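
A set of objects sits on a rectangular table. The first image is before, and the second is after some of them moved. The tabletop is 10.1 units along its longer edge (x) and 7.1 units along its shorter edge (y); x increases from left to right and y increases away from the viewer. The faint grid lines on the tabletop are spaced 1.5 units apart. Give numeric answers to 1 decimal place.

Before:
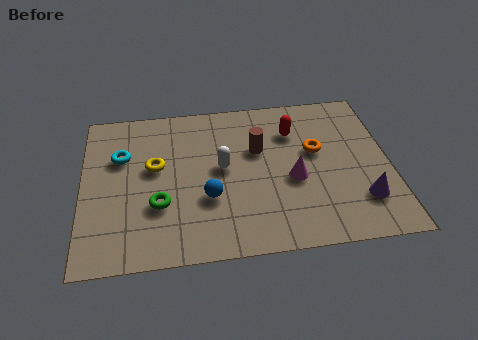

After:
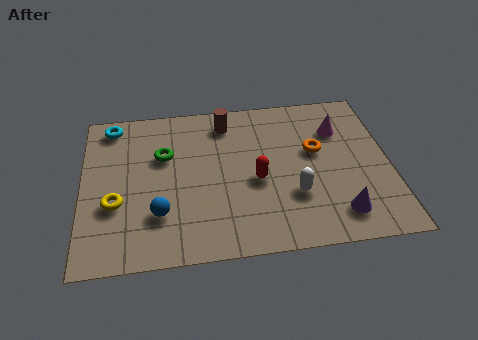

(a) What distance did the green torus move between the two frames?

2.2

The green torus moved from about (2.5, 2.4) to (2.7, 4.6), a distance of √(0.2² + 2.2²) ≈ 2.2.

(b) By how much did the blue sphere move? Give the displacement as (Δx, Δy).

(-1.6, -0.5)

From the two frames, the blue sphere sits at roughly (4.1, 2.5) before and (2.5, 2.0) after.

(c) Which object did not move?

the orange torus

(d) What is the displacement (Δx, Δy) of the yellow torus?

(-1.3, -1.5)

The yellow torus was at about (2.4, 4.1) and moved to about (1.1, 2.6).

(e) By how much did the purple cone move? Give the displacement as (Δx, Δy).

(-0.8, -0.5)

The purple cone was at about (9.1, 1.8) and moved to about (8.3, 1.3).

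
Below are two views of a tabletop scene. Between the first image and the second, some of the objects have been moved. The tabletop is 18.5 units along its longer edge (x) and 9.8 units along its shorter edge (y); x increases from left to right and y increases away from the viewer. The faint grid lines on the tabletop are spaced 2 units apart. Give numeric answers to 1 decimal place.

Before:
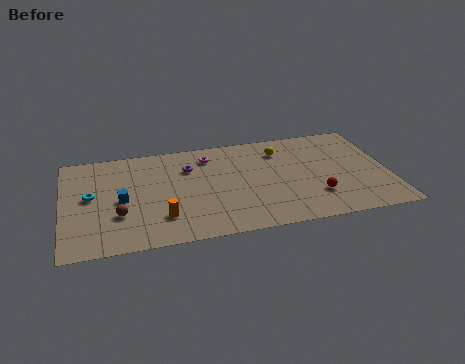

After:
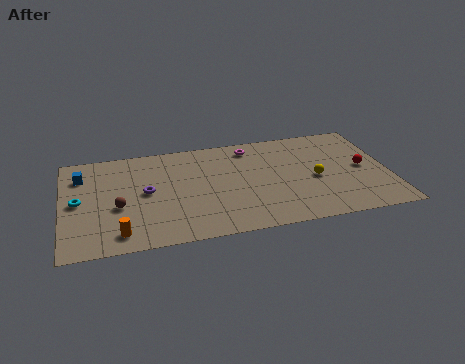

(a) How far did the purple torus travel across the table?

3.1

From (7.2, 7.0) to (4.7, 5.1), the purple torus covered √(2.5² + 1.9²) ≈ 3.1 units.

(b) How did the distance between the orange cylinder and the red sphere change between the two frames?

+5.7

Before: roughly 8.7 units apart; after: 14.4. That's 5.7 units further apart.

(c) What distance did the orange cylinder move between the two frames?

2.6

The orange cylinder moved from about (5.5, 2.5) to (3.1, 1.5), a distance of √(2.4² + 1.0²) ≈ 2.6.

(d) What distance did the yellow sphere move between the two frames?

3.7

The yellow sphere moved from about (12.5, 7.6) to (14.3, 4.4), a distance of √(1.8² + 3.2²) ≈ 3.7.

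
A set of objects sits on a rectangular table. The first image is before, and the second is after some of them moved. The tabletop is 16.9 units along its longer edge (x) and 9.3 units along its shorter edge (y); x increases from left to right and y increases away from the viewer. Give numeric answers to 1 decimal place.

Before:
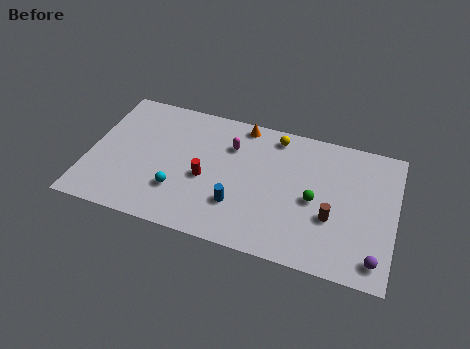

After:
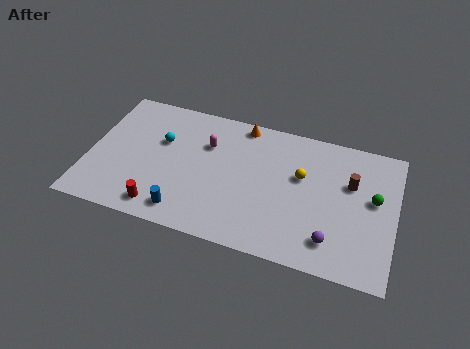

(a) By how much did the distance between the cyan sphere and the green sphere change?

+4.2

They were about 7.6 units apart before and 11.8 after — 4.2 units further apart.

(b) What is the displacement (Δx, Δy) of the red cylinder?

(-2.2, -2.7)

From the two frames, the red cylinder sits at roughly (6.5, 4.0) before and (4.3, 1.3) after.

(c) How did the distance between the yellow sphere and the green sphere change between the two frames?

-0.5

They were about 4.5 units apart before and 4.0 after — 0.5 units closer together.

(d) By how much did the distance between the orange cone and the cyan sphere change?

-1.5

Before: roughly 6.5 units apart; after: 5.0. That's 1.5 units closer together.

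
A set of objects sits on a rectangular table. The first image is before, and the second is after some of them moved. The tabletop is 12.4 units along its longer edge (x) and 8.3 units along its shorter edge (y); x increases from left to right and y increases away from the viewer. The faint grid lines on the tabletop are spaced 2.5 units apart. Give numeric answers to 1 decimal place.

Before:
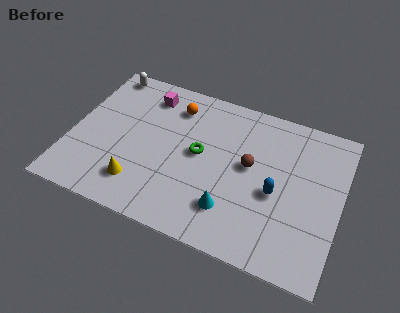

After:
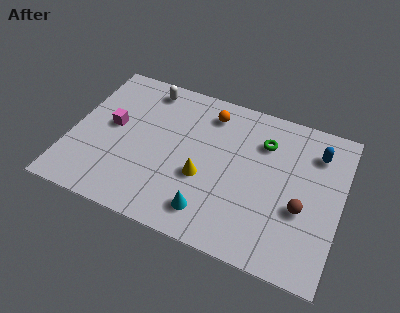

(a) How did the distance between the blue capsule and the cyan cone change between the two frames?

+4.1

The distance was about 2.5 in the first image and 6.6 in the second, so they moved 4.1 units further apart.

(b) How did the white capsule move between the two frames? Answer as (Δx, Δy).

(2.0, -0.3)

The white capsule started near (1.1, 7.5) and ended near (3.1, 7.2).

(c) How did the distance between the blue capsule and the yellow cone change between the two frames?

-0.5

The distance was about 6.4 in the first image and 5.9 in the second, so they moved 0.5 units closer together.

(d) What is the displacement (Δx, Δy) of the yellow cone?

(2.8, 1.4)

The yellow cone was at about (3.4, 1.8) and moved to about (6.2, 3.2).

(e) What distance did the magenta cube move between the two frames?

2.7

The magenta cube was near (3.2, 6.8) before and (1.8, 4.5) after, so it travelled √(1.4² + 2.3²) ≈ 2.7 units.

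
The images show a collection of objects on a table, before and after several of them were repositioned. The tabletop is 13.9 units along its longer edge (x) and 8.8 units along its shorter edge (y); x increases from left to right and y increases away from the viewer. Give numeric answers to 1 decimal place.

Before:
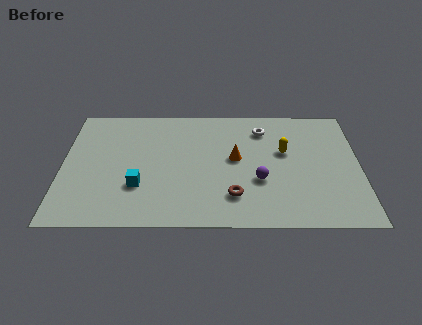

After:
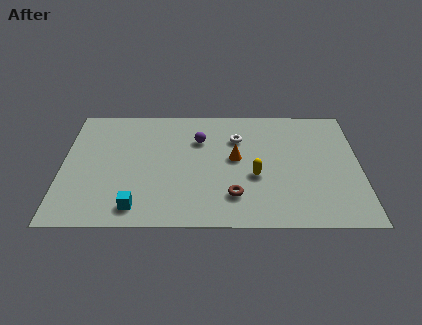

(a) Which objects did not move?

the brown torus and the orange cone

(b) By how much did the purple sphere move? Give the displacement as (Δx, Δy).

(-2.8, 3.0)

The purple sphere started near (9.2, 3.2) and ended near (6.4, 6.2).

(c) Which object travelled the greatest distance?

the purple sphere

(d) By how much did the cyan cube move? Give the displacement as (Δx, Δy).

(-0.1, -1.5)

From the two frames, the cyan cube sits at roughly (3.6, 2.8) before and (3.5, 1.3) after.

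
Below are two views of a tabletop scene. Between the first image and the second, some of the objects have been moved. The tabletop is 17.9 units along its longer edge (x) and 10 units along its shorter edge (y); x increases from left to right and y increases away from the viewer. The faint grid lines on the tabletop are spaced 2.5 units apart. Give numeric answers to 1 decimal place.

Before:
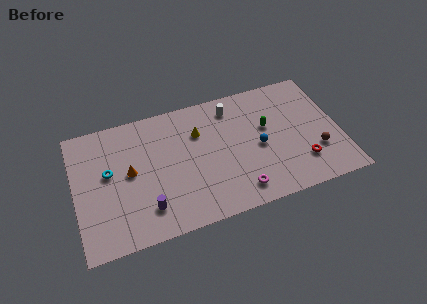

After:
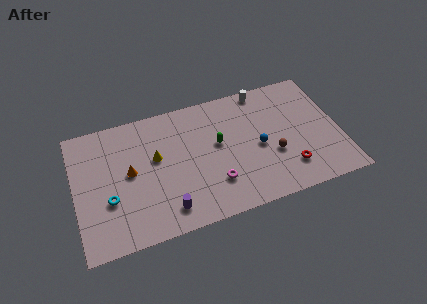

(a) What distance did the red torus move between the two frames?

0.9

The red torus moved from about (15.1, 2.5) to (14.2, 2.3), a distance of √(0.9² + 0.2²) ≈ 0.9.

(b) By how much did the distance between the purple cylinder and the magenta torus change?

-2.7

Before: roughly 6.1 units apart; after: 3.4. That's 2.7 units closer together.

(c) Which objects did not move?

the orange cone and the blue sphere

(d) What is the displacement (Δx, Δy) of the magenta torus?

(-1.5, 1.1)

The magenta torus started near (10.7, 1.6) and ended near (9.2, 2.7).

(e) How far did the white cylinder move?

2.3

The white cylinder moved from about (10.9, 8.3) to (13.1, 9.1), a distance of √(2.2² + 0.8²) ≈ 2.3.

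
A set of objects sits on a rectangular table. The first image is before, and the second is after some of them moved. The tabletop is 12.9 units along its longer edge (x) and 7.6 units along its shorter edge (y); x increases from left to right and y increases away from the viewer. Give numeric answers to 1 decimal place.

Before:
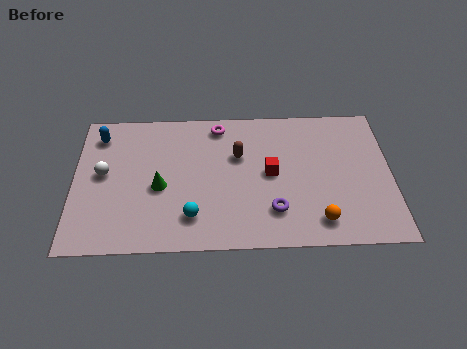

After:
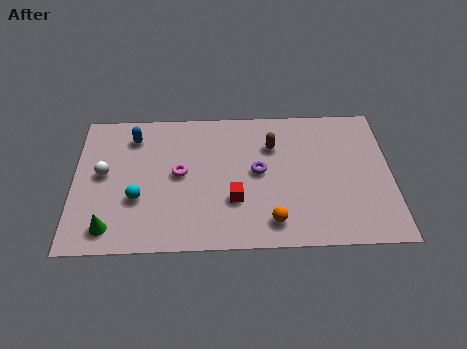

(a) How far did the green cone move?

2.9

The green cone moved from about (3.5, 3.3) to (1.5, 1.2), a distance of √(2.0² + 2.1²) ≈ 2.9.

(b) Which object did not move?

the white sphere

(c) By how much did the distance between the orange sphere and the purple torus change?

+0.8

The distance was about 1.9 in the first image and 2.7 in the second, so they moved 0.8 units further apart.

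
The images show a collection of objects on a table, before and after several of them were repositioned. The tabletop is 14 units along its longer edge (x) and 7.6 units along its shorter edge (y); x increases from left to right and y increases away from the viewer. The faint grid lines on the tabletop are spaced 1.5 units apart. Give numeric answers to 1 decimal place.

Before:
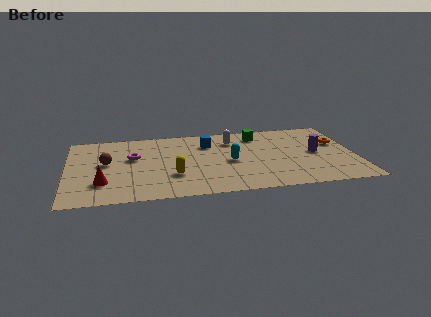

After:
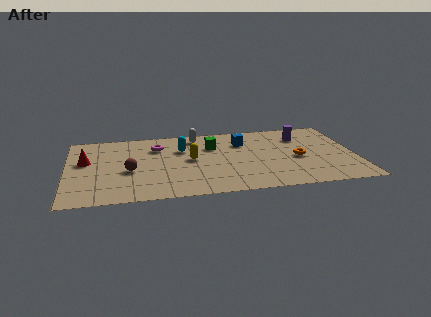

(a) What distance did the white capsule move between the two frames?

1.8

The white capsule moved from about (8.1, 5.8) to (6.4, 6.5), a distance of √(1.7² + 0.7²) ≈ 1.8.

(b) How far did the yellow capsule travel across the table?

1.8

From (5.1, 2.4) to (6.0, 4.0), the yellow capsule covered √(0.9² + 1.6²) ≈ 1.8 units.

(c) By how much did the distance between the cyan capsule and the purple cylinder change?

+1.7

The distance was about 4.2 in the first image and 5.9 in the second, so they moved 1.7 units further apart.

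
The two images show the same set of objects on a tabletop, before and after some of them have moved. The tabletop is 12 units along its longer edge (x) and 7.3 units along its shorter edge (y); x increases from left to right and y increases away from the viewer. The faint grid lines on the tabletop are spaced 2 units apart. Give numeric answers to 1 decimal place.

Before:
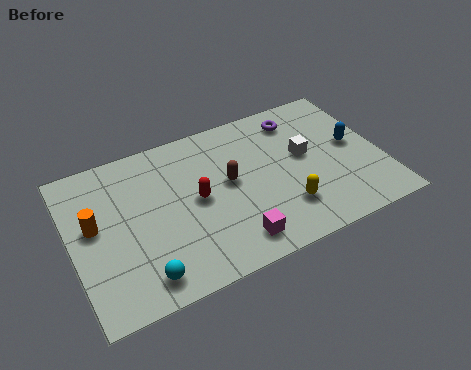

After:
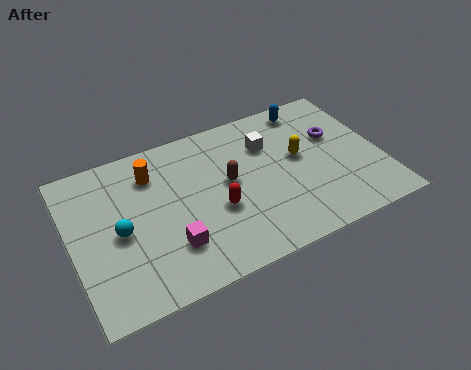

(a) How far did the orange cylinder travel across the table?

2.8

From (0.9, 4.1) to (3.3, 5.6), the orange cylinder covered √(2.4² + 1.5²) ≈ 2.8 units.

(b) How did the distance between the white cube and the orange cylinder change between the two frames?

-3.7

They were about 8.2 units apart before and 4.5 after — 3.7 units closer together.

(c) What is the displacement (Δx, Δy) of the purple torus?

(1.3, -1.4)

From the two frames, the purple torus sits at roughly (9.1, 6.0) before and (10.4, 4.6) after.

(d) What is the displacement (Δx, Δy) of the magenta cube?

(-2.3, 0.8)

From the two frames, the magenta cube sits at roughly (5.9, 1.2) before and (3.6, 2.0) after.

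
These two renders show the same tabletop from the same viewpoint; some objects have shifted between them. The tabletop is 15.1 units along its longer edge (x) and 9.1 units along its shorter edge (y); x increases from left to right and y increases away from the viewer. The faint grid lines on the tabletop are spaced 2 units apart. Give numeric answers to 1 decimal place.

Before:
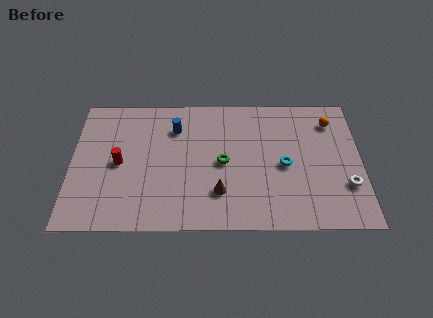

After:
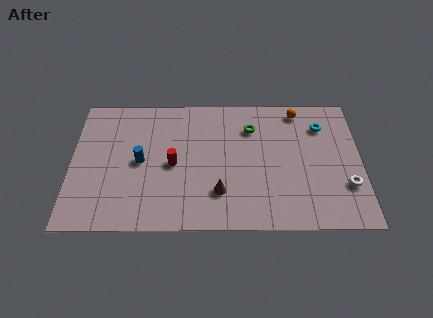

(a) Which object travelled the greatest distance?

the cyan torus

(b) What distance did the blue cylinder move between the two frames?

2.9

From (5.4, 6.8) to (3.6, 4.5), the blue cylinder covered √(1.8² + 2.3²) ≈ 2.9 units.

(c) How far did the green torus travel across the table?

2.8

The green torus moved from about (7.9, 4.4) to (9.4, 6.8), a distance of √(1.5² + 2.4²) ≈ 2.8.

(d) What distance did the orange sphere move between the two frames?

1.9

From (13.6, 7.2) to (11.9, 8.0), the orange sphere covered √(1.7² + 0.8²) ≈ 1.9 units.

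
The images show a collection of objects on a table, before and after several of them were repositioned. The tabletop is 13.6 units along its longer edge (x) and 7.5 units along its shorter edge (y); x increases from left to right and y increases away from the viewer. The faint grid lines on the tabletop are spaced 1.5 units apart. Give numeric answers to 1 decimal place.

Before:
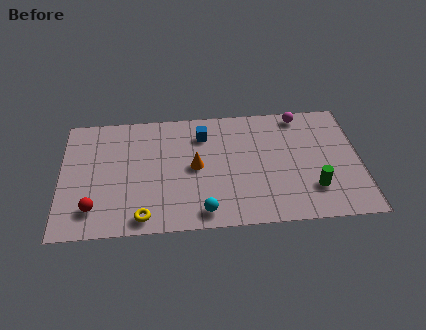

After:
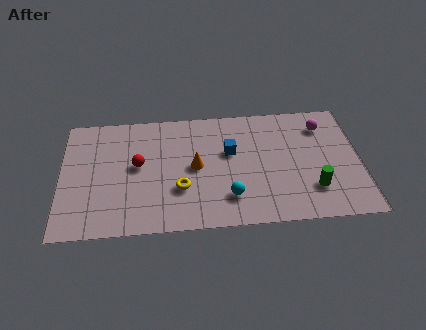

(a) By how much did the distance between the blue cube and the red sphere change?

-2.3

The distance was about 6.5 in the first image and 4.2 in the second, so they moved 2.3 units closer together.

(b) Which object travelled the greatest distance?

the red sphere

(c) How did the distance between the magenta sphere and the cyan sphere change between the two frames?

-1.3

They were about 7.3 units apart before and 6.0 after — 1.3 units closer together.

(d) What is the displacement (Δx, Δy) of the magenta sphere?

(1.0, -0.8)

From the two frames, the magenta sphere sits at roughly (11.0, 6.7) before and (12.0, 5.9) after.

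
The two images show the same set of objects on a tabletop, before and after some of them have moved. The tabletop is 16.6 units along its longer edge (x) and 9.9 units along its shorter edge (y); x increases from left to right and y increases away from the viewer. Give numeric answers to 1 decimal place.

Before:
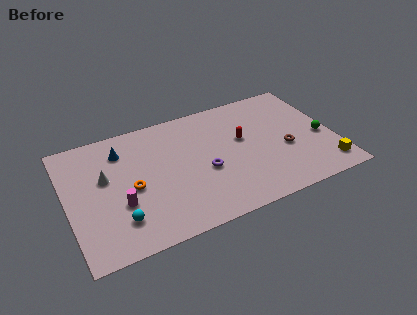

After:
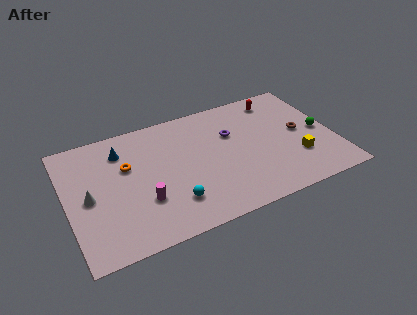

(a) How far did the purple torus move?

3.1

The purple torus was near (8.4, 4.1) before and (10.4, 6.5) after, so it travelled √(2.0² + 2.4²) ≈ 3.1 units.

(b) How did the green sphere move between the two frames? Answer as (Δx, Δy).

(0.0, 0.5)

The green sphere started near (15.8, 4.2) and ended near (15.8, 4.7).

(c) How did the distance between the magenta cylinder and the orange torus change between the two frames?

+1.9

They were about 1.3 units apart before and 3.2 after — 1.9 units further apart.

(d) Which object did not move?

the blue cone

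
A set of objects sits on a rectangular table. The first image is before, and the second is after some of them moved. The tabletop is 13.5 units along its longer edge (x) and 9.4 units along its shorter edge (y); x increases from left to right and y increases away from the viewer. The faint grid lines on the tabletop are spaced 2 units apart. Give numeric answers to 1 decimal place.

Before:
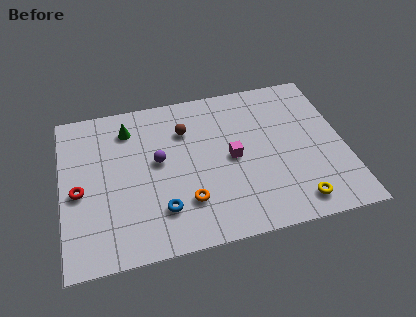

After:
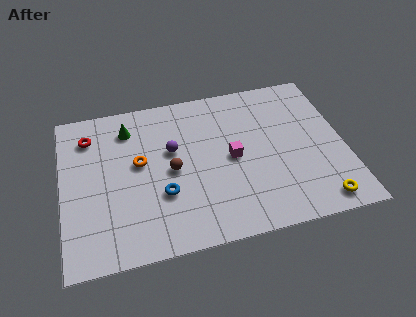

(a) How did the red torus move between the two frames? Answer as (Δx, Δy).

(0.6, 3.2)

The red torus was at about (0.8, 4.2) and moved to about (1.4, 7.4).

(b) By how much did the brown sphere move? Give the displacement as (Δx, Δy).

(-0.8, -2.3)

From the two frames, the brown sphere sits at roughly (6.0, 6.8) before and (5.2, 4.5) after.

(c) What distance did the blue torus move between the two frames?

0.9

From (4.6, 2.3) to (4.7, 3.2), the blue torus covered √(0.1² + 0.9²) ≈ 0.9 units.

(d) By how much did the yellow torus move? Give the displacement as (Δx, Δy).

(1.1, -0.2)

From the two frames, the yellow torus sits at roughly (10.9, 1.3) before and (12.0, 1.1) after.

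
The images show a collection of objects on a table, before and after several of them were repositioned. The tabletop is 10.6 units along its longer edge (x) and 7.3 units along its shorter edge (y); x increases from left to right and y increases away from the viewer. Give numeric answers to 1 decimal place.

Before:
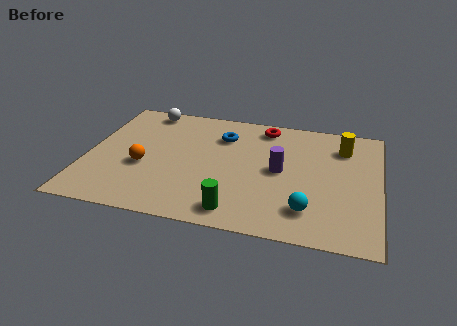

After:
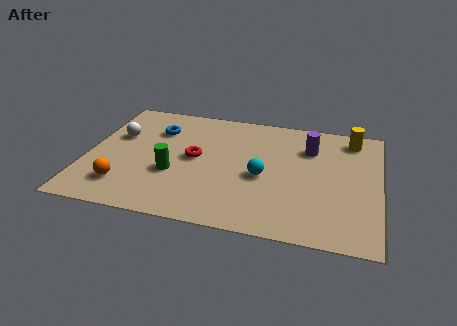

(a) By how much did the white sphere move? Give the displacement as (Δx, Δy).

(-0.9, -1.9)

From the two frames, the white sphere sits at roughly (1.9, 6.5) before and (1.0, 4.6) after.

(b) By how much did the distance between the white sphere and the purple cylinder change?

+1.2

The distance was about 5.8 in the first image and 7.0 in the second, so they moved 1.2 units further apart.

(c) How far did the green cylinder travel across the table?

2.9

The green cylinder was near (5.6, 1.0) before and (3.2, 2.7) after, so it travelled √(2.4² + 1.7²) ≈ 2.9 units.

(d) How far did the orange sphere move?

1.4

From (2.1, 2.9) to (1.5, 1.6), the orange sphere covered √(0.6² + 1.3²) ≈ 1.4 units.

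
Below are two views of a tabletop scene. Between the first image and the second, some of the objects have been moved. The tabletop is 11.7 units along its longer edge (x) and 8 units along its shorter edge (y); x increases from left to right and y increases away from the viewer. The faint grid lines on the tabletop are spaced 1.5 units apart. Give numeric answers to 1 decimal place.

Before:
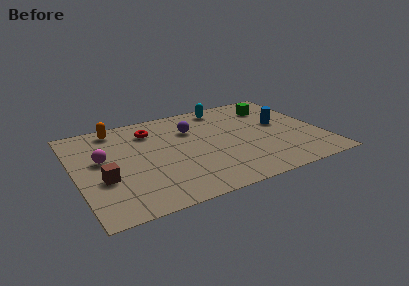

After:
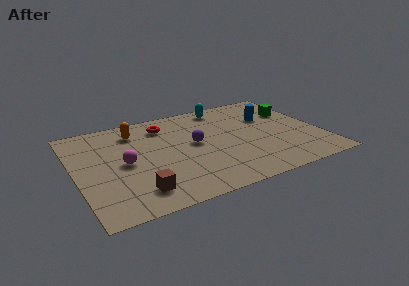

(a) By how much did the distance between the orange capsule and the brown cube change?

+0.8

The distance was about 4.1 in the first image and 4.9 in the second, so they moved 0.8 units further apart.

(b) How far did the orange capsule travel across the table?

1.1

The orange capsule moved from about (2.2, 7.0) to (3.1, 6.4), a distance of √(0.9² + 0.6²) ≈ 1.1.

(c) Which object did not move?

the cyan capsule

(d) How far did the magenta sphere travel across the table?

1.2

From (1.3, 4.6) to (2.3, 3.9), the magenta sphere covered √(1.0² + 0.7²) ≈ 1.2 units.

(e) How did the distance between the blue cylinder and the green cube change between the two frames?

-0.5

Before: roughly 1.7 units apart; after: 1.2. That's 0.5 units closer together.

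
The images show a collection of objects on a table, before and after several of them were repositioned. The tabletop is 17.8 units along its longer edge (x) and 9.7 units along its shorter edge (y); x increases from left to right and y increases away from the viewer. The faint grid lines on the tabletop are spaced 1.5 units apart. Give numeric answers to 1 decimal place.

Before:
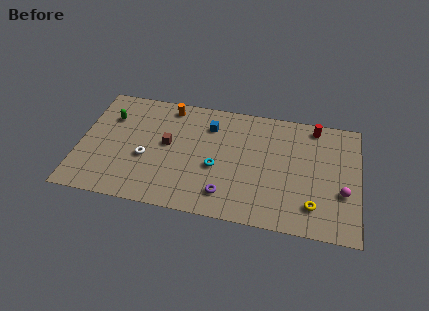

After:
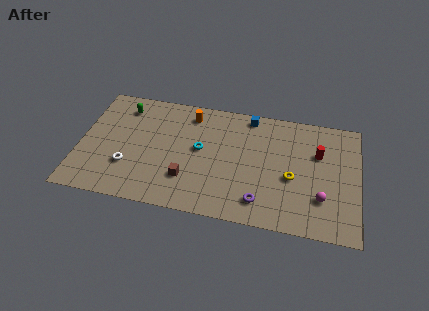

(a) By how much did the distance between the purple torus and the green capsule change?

+1.8

They were about 9.2 units apart before and 11.0 after — 1.8 units further apart.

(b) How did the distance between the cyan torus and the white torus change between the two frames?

+0.6

They were about 4.5 units apart before and 5.1 after — 0.6 units further apart.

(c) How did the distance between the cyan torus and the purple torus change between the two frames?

+3.1

The distance was about 2.2 in the first image and 5.3 in the second, so they moved 3.1 units further apart.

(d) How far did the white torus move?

1.4

The white torus was near (4.3, 3.9) before and (3.2, 3.0) after, so it travelled √(1.1² + 0.9²) ≈ 1.4 units.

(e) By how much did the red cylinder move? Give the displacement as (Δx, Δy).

(0.3, -2.2)

From the two frames, the red cylinder sits at roughly (14.9, 8.6) before and (15.2, 6.4) after.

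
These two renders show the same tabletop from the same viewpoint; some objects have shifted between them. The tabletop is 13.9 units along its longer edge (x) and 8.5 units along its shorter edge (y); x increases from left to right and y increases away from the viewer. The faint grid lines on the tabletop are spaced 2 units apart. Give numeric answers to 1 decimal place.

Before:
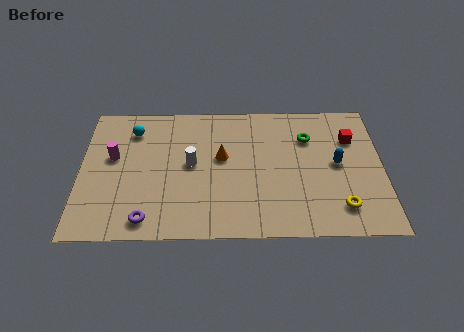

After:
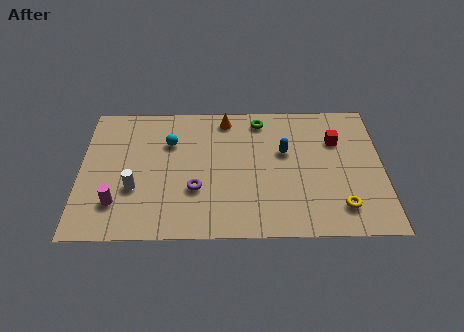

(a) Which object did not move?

the yellow torus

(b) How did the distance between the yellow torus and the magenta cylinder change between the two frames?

-0.7

The distance was about 10.9 in the first image and 10.2 in the second, so they moved 0.7 units closer together.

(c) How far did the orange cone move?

2.5

From (6.5, 4.9) to (6.7, 7.4), the orange cone covered √(0.2² + 2.5²) ≈ 2.5 units.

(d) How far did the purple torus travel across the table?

2.8

From (3.1, 1.1) to (5.3, 2.9), the purple torus covered √(2.2² + 1.8²) ≈ 2.8 units.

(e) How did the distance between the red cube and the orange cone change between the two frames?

-0.8

The distance was about 6.1 in the first image and 5.3 in the second, so they moved 0.8 units closer together.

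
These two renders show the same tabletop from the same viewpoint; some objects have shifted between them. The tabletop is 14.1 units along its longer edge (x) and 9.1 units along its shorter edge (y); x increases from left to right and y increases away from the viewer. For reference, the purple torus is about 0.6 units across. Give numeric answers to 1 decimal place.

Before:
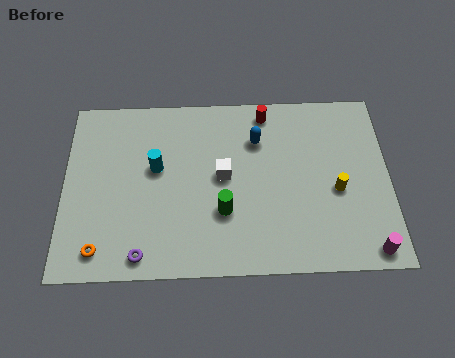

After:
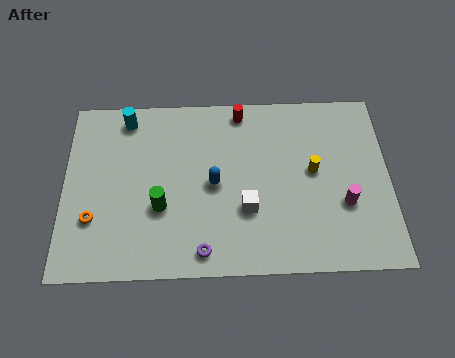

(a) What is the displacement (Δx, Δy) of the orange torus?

(-0.3, 1.5)

From the two frames, the orange torus sits at roughly (1.6, 1.3) before and (1.3, 2.8) after.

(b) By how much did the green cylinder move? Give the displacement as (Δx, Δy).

(-2.7, 0.3)

The green cylinder started near (6.9, 3.0) and ended near (4.2, 3.3).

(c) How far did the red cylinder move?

1.1

The red cylinder was near (8.8, 8.0) before and (7.7, 8.1) after, so it travelled √(1.1² + 0.1²) ≈ 1.1 units.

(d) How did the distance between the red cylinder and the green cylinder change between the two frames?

+0.6

Before: roughly 5.3 units apart; after: 5.9. That's 0.6 units further apart.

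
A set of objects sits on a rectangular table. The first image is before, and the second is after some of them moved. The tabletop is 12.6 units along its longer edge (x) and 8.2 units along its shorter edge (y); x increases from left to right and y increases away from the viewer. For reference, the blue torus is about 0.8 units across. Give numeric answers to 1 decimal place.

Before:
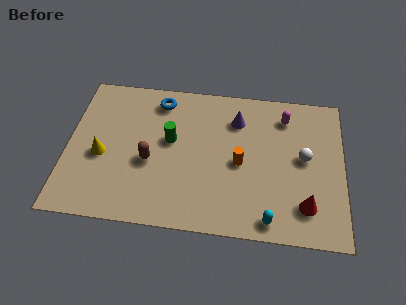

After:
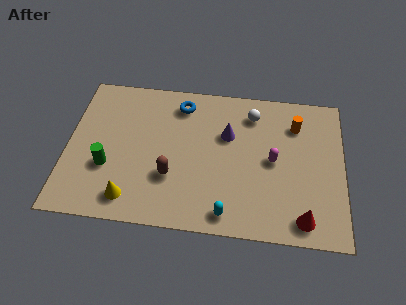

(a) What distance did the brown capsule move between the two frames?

1.2

The brown capsule was near (3.8, 3.4) before and (4.8, 2.7) after, so it travelled √(1.0² + 0.7²) ≈ 1.2 units.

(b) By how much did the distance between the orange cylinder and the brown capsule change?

+2.5

Before: roughly 4.1 units apart; after: 6.6. That's 2.5 units further apart.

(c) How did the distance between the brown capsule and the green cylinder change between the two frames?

+1.3

Before: roughly 1.6 units apart; after: 2.9. That's 1.3 units further apart.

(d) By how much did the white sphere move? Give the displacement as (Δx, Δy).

(-2.4, 2.2)

The white sphere started near (10.8, 4.4) and ended near (8.4, 6.6).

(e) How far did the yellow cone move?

2.6

The yellow cone moved from about (1.6, 3.5) to (3.0, 1.3), a distance of √(1.4² + 2.2²) ≈ 2.6.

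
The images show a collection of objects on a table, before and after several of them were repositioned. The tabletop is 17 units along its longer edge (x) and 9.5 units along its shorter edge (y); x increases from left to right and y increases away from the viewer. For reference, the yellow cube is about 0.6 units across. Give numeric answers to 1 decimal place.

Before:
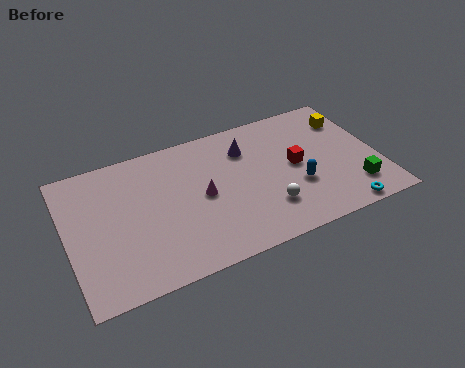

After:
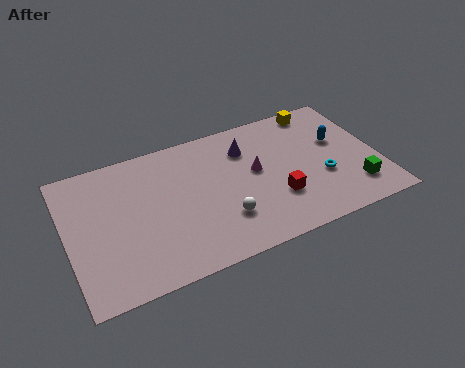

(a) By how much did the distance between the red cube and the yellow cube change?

+2.3

Before: roughly 4.0 units apart; after: 6.3. That's 2.3 units further apart.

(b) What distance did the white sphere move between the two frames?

2.4

From (10.6, 2.5) to (8.2, 2.7), the white sphere covered √(2.4² + 0.2²) ≈ 2.4 units.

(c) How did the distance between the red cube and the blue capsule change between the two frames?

+3.2

They were about 1.5 units apart before and 4.7 after — 3.2 units further apart.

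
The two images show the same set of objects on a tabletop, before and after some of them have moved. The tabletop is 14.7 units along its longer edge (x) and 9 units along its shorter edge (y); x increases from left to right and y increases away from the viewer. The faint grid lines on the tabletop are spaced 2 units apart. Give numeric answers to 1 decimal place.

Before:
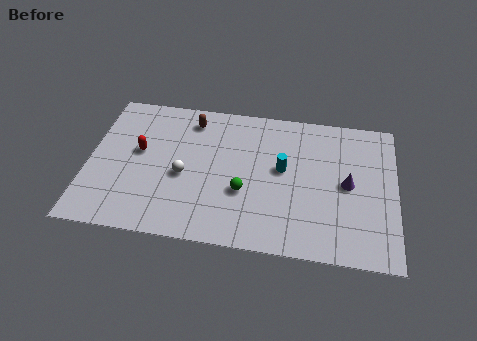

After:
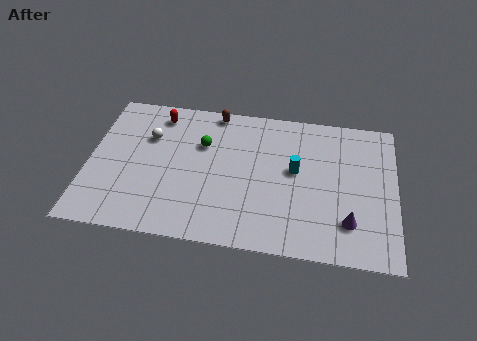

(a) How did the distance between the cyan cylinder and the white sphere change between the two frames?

+2.4

They were about 4.8 units apart before and 7.2 after — 2.4 units further apart.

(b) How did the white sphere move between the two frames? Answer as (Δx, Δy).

(-1.8, 2.2)

From the two frames, the white sphere sits at roughly (4.6, 3.9) before and (2.8, 6.1) after.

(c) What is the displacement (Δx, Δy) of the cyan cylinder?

(0.6, 0.0)

The cyan cylinder was at about (9.3, 5.0) and moved to about (9.9, 5.0).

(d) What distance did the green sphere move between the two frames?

3.4

The green sphere was near (7.5, 3.3) before and (5.4, 6.0) after, so it travelled √(2.1² + 2.7²) ≈ 3.4 units.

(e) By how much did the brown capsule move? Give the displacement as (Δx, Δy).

(1.1, 0.7)

The brown capsule was at about (4.8, 7.5) and moved to about (5.9, 8.2).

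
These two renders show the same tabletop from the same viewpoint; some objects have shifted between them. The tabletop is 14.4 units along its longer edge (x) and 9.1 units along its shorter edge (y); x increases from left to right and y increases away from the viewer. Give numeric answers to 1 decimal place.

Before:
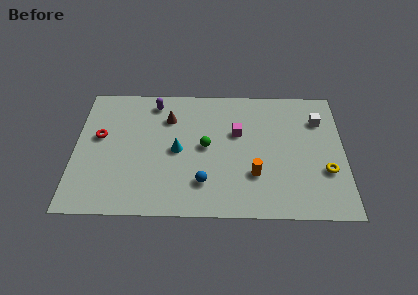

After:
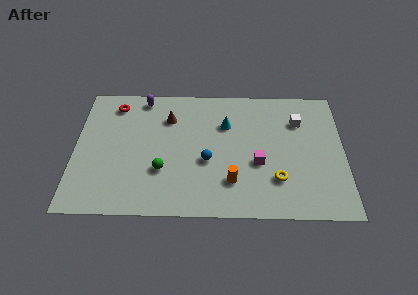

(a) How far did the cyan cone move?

3.2

The cyan cone was near (5.5, 4.4) before and (8.1, 6.3) after, so it travelled √(2.6² + 1.9²) ≈ 3.2 units.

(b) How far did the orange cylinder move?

1.3

The orange cylinder was near (9.6, 2.8) before and (8.4, 2.3) after, so it travelled √(1.2² + 0.5²) ≈ 1.3 units.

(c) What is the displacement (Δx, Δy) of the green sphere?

(-2.3, -1.7)

From the two frames, the green sphere sits at roughly (7.0, 4.7) before and (4.7, 3.0) after.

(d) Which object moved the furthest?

the cyan cone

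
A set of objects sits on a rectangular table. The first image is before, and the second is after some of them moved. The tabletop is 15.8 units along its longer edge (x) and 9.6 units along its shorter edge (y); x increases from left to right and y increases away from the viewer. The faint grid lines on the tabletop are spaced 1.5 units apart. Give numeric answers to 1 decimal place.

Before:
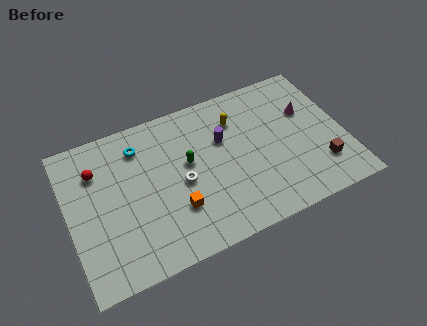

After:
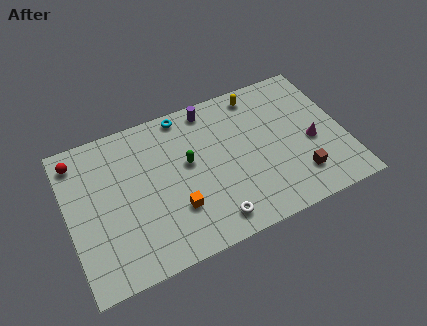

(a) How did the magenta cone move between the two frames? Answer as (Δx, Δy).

(0.0, -2.1)

From the two frames, the magenta cone sits at roughly (13.9, 6.2) before and (13.9, 4.1) after.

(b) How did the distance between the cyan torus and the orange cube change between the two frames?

+0.9

They were about 5.0 units apart before and 5.9 after — 0.9 units further apart.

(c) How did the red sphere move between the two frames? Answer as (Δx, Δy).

(-1.0, 1.1)

From the two frames, the red sphere sits at roughly (1.8, 7.0) before and (0.8, 8.1) after.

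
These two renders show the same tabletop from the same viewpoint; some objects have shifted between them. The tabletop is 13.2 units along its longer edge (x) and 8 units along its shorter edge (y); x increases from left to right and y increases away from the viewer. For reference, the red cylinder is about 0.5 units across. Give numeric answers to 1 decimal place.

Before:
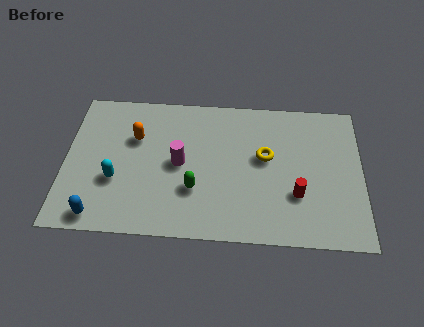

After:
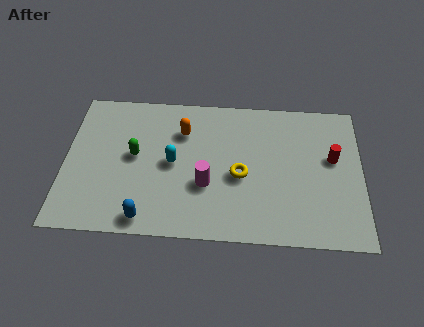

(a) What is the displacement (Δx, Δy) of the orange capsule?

(2.1, 0.5)

The orange capsule started near (3.1, 5.3) and ended near (5.2, 5.8).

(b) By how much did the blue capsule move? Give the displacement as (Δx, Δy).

(2.1, 0.0)

The blue capsule was at about (1.6, 0.9) and moved to about (3.7, 0.9).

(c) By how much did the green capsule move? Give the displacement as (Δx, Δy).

(-2.7, 1.7)

From the two frames, the green capsule sits at roughly (5.8, 2.6) before and (3.1, 4.3) after.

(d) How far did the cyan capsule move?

2.7

The cyan capsule was near (2.3, 2.9) before and (4.8, 4.0) after, so it travelled √(2.5² + 1.1²) ≈ 2.7 units.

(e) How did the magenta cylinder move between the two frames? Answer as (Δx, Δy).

(1.2, -1.1)

The magenta cylinder started near (5.1, 4.0) and ended near (6.3, 2.9).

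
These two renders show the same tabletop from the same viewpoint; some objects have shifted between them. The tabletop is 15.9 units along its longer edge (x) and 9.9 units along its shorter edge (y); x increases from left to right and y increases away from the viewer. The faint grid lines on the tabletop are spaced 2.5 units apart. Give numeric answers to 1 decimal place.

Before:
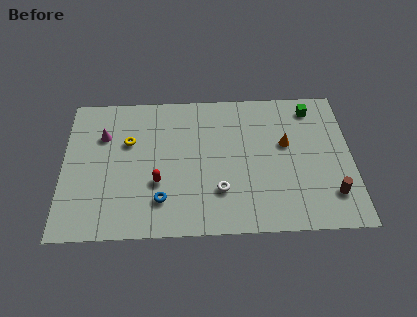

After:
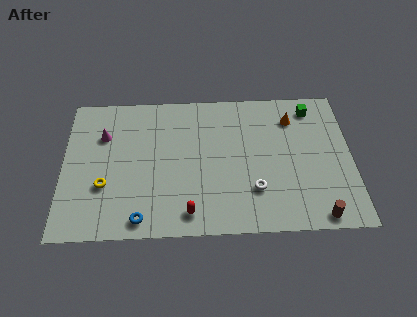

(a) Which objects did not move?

the green cube and the magenta cone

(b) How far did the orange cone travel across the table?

1.8

The orange cone was near (12.3, 5.9) before and (12.7, 7.7) after, so it travelled √(0.4² + 1.8²) ≈ 1.8 units.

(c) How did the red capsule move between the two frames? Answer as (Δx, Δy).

(1.7, -2.1)

From the two frames, the red capsule sits at roughly (5.2, 3.5) before and (6.9, 1.4) after.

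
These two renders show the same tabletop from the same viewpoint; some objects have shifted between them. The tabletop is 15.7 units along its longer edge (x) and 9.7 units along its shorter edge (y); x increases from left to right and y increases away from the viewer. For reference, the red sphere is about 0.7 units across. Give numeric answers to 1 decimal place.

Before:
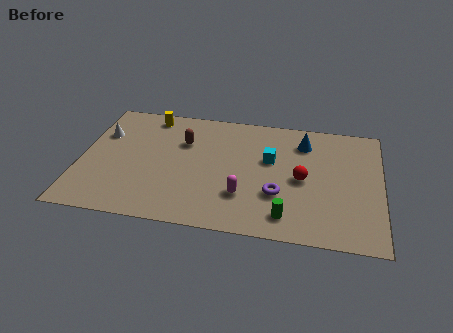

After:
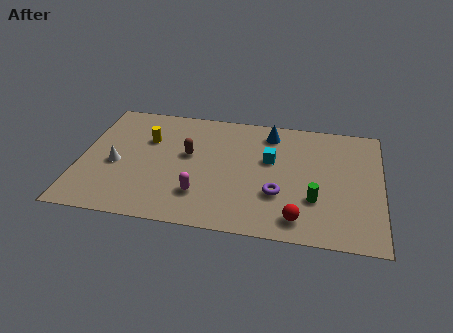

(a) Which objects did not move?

the cyan cube and the purple torus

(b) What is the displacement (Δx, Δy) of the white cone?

(0.9, -2.4)

The white cone was at about (1.0, 6.6) and moved to about (1.9, 4.2).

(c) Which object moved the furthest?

the red sphere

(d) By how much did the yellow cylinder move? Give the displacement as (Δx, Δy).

(0.0, -2.0)

The yellow cylinder started near (3.4, 8.5) and ended near (3.4, 6.5).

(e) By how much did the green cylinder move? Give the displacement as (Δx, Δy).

(1.4, 1.5)

The green cylinder started near (10.9, 1.6) and ended near (12.3, 3.1).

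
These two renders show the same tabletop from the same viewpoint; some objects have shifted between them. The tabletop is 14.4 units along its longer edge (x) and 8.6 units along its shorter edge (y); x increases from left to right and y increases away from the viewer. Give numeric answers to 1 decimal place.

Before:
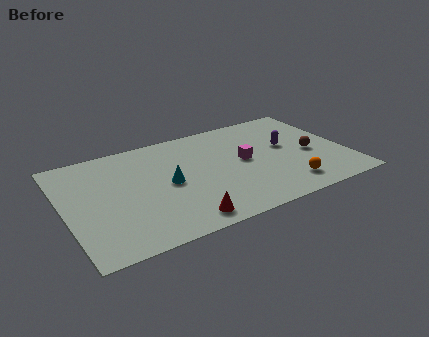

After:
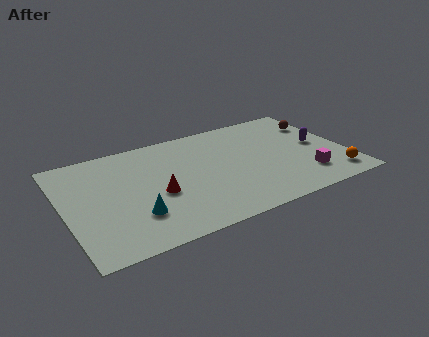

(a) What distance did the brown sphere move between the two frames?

2.7

The brown sphere was near (12.6, 3.8) before and (13.5, 6.3) after, so it travelled √(0.9² + 2.5²) ≈ 2.7 units.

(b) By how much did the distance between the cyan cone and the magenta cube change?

+4.7

They were about 4.0 units apart before and 8.7 after — 4.7 units further apart.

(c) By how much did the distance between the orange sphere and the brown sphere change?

+2.2

Before: roughly 2.7 units apart; after: 4.9. That's 2.2 units further apart.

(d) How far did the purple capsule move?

1.7

The purple capsule moved from about (11.5, 4.9) to (13.1, 4.4), a distance of √(1.6² + 0.5²) ≈ 1.7.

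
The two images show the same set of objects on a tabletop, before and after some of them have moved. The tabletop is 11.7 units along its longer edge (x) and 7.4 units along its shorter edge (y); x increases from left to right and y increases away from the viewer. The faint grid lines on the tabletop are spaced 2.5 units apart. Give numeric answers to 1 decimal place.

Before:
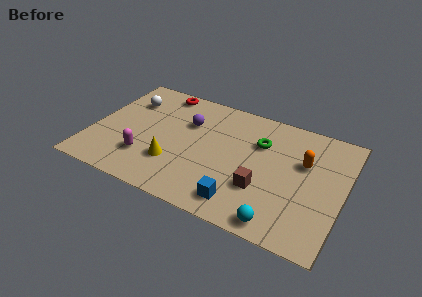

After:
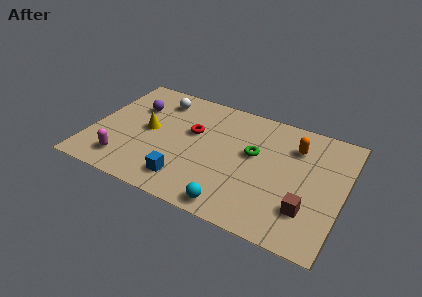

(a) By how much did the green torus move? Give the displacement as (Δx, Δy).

(-0.2, -0.8)

From the two frames, the green torus sits at roughly (7.7, 5.1) before and (7.5, 4.3) after.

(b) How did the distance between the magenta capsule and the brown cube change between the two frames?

+3.0

Before: roughly 5.4 units apart; after: 8.4. That's 3.0 units further apart.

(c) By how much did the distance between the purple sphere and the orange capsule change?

+2.0

Before: roughly 5.5 units apart; after: 7.5. That's 2.0 units further apart.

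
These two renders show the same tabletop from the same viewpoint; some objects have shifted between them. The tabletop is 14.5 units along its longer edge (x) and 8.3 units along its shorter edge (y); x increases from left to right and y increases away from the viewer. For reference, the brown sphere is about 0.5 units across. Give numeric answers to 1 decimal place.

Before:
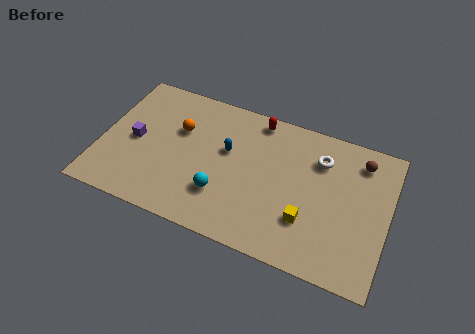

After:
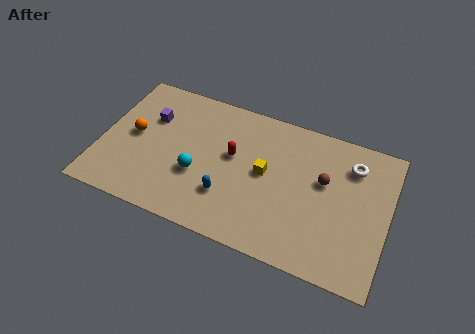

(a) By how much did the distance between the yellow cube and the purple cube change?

-2.9

The distance was about 9.0 in the first image and 6.1 in the second, so they moved 2.9 units closer together.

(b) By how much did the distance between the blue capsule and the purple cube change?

+0.7

They were about 4.7 units apart before and 5.4 after — 0.7 units further apart.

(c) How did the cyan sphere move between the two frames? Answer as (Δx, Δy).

(-1.3, 0.7)

The cyan sphere was at about (6.3, 2.4) and moved to about (5.0, 3.1).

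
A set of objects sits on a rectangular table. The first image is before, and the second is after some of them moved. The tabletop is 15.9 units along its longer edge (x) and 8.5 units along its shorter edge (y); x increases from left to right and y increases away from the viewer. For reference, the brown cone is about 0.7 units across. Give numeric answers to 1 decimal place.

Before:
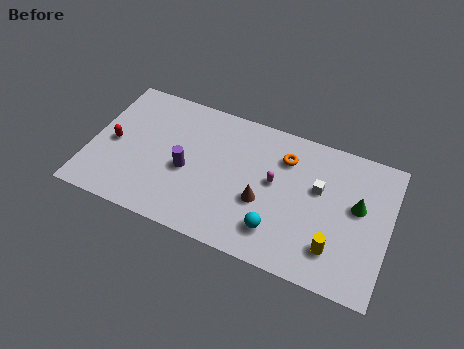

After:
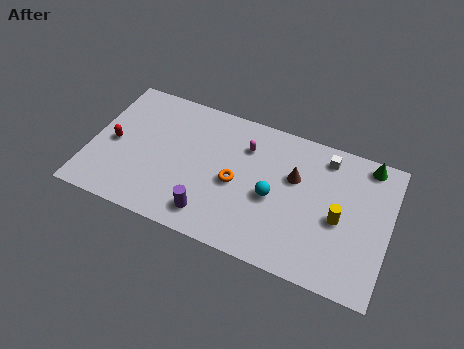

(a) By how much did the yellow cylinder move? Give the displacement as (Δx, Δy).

(0.1, 1.8)

The yellow cylinder was at about (13.2, 2.0) and moved to about (13.3, 3.8).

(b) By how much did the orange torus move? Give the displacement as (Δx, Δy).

(-2.4, -2.5)

From the two frames, the orange torus sits at roughly (10.2, 6.4) before and (7.8, 3.9) after.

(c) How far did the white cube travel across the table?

2.0

From (12.1, 5.2) to (12.3, 7.2), the white cube covered √(0.2² + 2.0²) ≈ 2.0 units.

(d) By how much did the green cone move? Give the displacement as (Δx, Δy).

(0.3, 2.7)

The green cone was at about (14.2, 4.9) and moved to about (14.5, 7.6).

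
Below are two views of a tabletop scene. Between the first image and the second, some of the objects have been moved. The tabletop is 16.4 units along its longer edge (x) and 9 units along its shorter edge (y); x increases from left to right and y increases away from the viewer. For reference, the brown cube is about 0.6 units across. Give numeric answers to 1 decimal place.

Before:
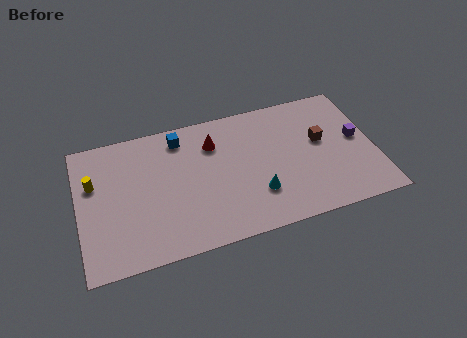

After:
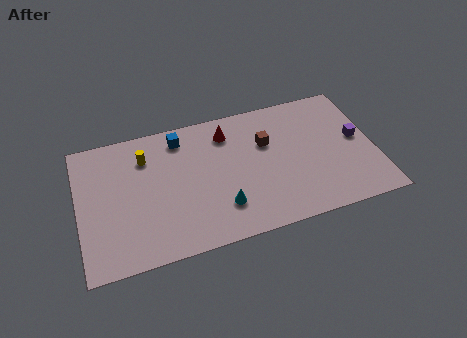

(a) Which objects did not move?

the purple cube and the blue cube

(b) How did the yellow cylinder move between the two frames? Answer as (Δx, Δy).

(2.9, 1.0)

The yellow cylinder was at about (0.9, 5.8) and moved to about (3.8, 6.8).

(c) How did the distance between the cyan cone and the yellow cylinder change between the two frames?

-3.4

The distance was about 9.4 in the first image and 6.0 in the second, so they moved 3.4 units closer together.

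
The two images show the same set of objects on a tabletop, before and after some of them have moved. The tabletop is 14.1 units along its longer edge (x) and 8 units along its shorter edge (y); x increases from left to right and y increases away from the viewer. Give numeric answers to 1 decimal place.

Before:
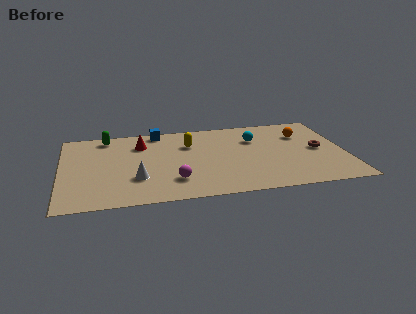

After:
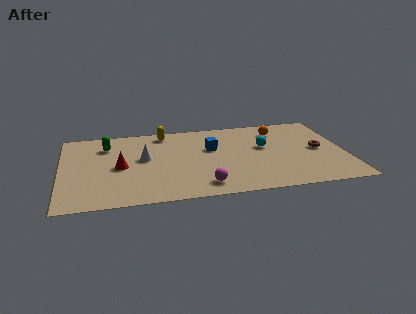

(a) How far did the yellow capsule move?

1.8

The yellow capsule was near (6.4, 5.6) before and (5.2, 7.0) after, so it travelled √(1.2² + 1.4²) ≈ 1.8 units.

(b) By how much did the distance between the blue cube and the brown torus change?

-3.1

Before: roughly 8.5 units apart; after: 5.4. That's 3.1 units closer together.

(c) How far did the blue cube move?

3.4

From (4.9, 7.2) to (7.5, 5.0), the blue cube covered √(2.6² + 2.2²) ≈ 3.4 units.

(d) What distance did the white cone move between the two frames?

2.0

From (3.7, 2.5) to (4.1, 4.5), the white cone covered √(0.4² + 2.0²) ≈ 2.0 units.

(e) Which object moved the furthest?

the blue cube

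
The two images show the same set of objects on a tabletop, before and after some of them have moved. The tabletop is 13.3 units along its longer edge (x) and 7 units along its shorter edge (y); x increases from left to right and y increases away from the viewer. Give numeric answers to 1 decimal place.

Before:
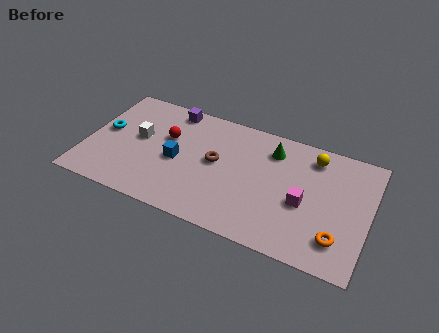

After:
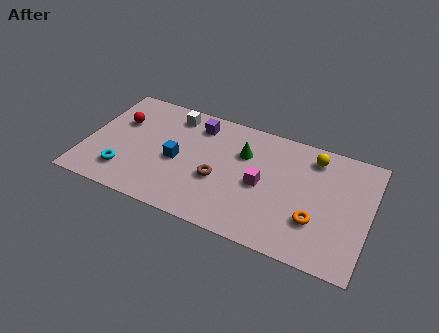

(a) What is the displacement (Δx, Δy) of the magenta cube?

(-2.0, 0.3)

The magenta cube started near (10.3, 3.0) and ended near (8.3, 3.3).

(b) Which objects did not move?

the blue cube and the yellow sphere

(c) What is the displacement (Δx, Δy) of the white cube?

(1.4, 2.0)

The white cube started near (2.4, 3.9) and ended near (3.8, 5.9).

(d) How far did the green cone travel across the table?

1.5

The green cone was near (8.6, 5.5) before and (7.3, 4.8) after, so it travelled √(1.3² + 0.7²) ≈ 1.5 units.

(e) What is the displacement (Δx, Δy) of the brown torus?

(0.2, -1.0)

The brown torus was at about (6.1, 3.8) and moved to about (6.3, 2.8).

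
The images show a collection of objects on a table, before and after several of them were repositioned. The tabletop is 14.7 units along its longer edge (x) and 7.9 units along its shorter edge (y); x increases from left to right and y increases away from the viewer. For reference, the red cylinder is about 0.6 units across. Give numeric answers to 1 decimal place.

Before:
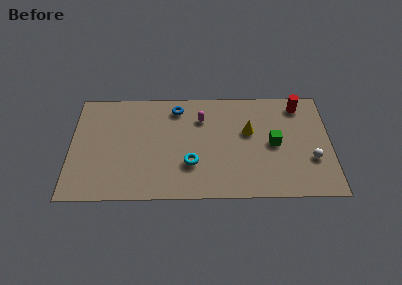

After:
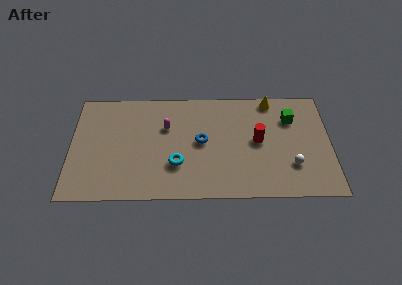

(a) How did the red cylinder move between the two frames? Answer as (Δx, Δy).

(-2.4, -2.6)

The red cylinder was at about (13.0, 6.7) and moved to about (10.6, 4.1).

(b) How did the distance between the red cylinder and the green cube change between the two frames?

-0.7

The distance was about 3.2 in the first image and 2.5 in the second, so they moved 0.7 units closer together.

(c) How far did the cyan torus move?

0.8

The cyan torus was near (6.8, 2.5) before and (6.0, 2.5) after, so it travelled √(0.8² + 0.0²) ≈ 0.8 units.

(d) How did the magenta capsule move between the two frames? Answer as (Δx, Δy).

(-2.0, -0.6)

The magenta capsule was at about (7.4, 5.8) and moved to about (5.4, 5.2).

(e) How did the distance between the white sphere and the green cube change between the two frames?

+1.0

They were about 2.4 units apart before and 3.4 after — 1.0 units further apart.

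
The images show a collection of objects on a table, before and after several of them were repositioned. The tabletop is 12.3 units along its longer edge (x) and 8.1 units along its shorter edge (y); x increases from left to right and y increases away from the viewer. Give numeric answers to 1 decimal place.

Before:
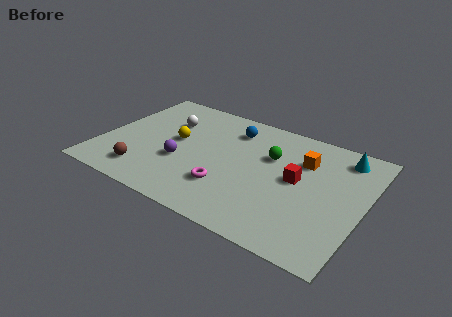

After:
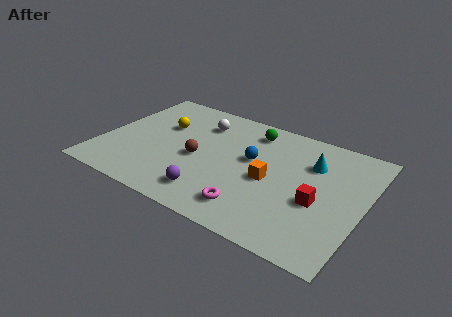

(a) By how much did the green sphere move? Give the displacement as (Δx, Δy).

(-1.1, 1.4)

The green sphere started near (7.8, 5.3) and ended near (6.7, 6.7).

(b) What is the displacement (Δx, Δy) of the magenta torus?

(1.3, -0.8)

From the two frames, the magenta torus sits at roughly (6.2, 2.3) before and (7.5, 1.5) after.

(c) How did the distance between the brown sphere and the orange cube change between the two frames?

-4.7

Before: roughly 8.1 units apart; after: 3.4. That's 4.7 units closer together.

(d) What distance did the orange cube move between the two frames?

2.4

The orange cube moved from about (9.3, 5.7) to (8.0, 3.7), a distance of √(1.3² + 2.0²) ≈ 2.4.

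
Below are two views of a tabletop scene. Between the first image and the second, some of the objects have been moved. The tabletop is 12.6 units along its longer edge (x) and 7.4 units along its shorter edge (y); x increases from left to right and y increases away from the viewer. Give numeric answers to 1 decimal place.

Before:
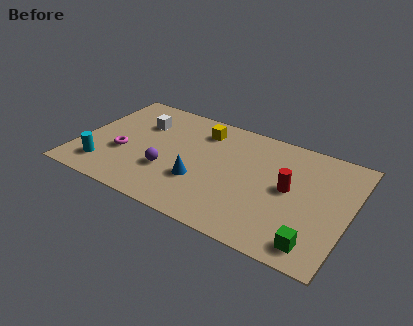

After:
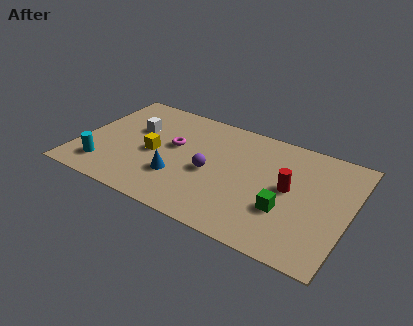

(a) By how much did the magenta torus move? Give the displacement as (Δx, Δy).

(2.2, 1.5)

The magenta torus started near (2.1, 2.8) and ended near (4.3, 4.3).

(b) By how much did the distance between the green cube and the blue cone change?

-0.7

The distance was about 5.7 in the first image and 5.0 in the second, so they moved 0.7 units closer together.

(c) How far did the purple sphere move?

2.1

From (4.3, 2.5) to (6.2, 3.3), the purple sphere covered √(1.9² + 0.8²) ≈ 2.1 units.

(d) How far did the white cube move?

0.5

The white cube moved from about (2.6, 5.2) to (2.4, 4.7), a distance of √(0.2² + 0.5²) ≈ 0.5.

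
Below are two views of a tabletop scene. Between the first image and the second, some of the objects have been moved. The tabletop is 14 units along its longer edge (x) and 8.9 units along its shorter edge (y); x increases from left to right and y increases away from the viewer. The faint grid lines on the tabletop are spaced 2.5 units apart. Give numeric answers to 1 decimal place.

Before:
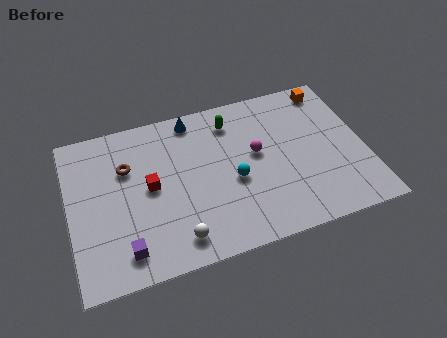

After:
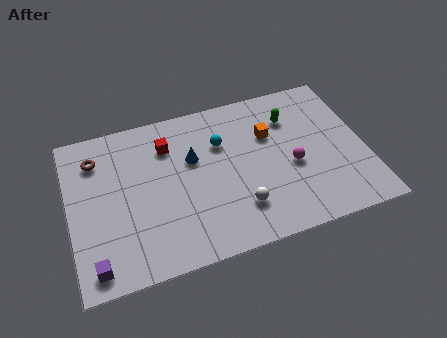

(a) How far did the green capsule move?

2.9

From (7.9, 7.2) to (10.7, 6.6), the green capsule covered √(2.8² + 0.6²) ≈ 2.9 units.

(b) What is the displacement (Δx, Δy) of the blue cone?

(-0.2, -2.3)

The blue cone started near (6.1, 7.9) and ended near (5.9, 5.6).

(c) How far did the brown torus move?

1.7

From (2.8, 6.0) to (1.4, 6.9), the brown torus covered √(1.4² + 0.9²) ≈ 1.7 units.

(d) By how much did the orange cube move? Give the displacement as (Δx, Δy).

(-3.1, -1.9)

The orange cube was at about (12.7, 7.8) and moved to about (9.6, 5.9).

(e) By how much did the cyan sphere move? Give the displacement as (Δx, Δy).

(-0.4, 2.3)

The cyan sphere was at about (7.7, 3.8) and moved to about (7.3, 6.1).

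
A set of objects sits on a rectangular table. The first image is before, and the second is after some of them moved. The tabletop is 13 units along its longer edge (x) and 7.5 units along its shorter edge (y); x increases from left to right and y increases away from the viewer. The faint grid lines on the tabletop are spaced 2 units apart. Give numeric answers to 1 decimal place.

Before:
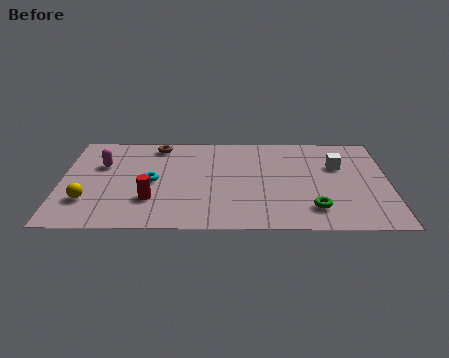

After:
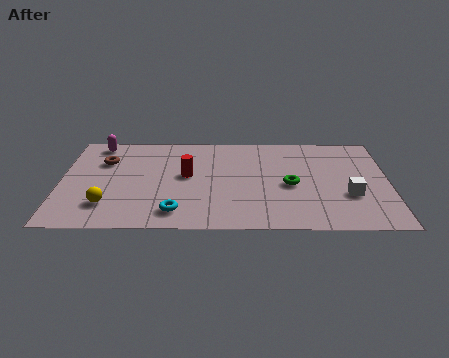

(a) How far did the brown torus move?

2.5

The brown torus moved from about (3.8, 6.5) to (1.7, 5.2), a distance of √(2.1² + 1.3²) ≈ 2.5.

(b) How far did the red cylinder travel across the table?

2.4

From (3.6, 2.2) to (5.0, 4.1), the red cylinder covered √(1.4² + 1.9²) ≈ 2.4 units.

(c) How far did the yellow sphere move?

0.9

The yellow sphere moved from about (1.1, 2.1) to (1.9, 1.8), a distance of √(0.8² + 0.3²) ≈ 0.9.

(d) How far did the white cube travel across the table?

2.3

The white cube was near (11.0, 4.9) before and (11.4, 2.6) after, so it travelled √(0.4² + 2.3²) ≈ 2.3 units.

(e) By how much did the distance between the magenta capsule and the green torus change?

-0.7

They were about 9.0 units apart before and 8.3 after — 0.7 units closer together.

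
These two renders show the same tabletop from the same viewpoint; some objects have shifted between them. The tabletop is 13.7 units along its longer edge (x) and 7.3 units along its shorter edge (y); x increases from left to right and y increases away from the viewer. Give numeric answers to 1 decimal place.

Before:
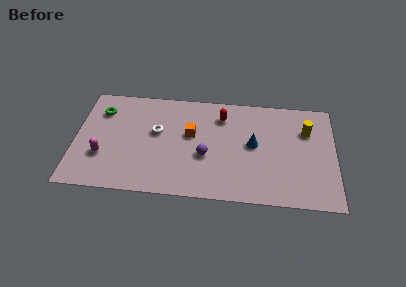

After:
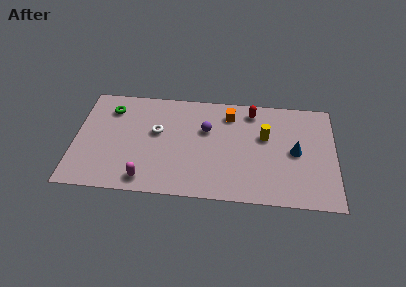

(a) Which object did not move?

the white torus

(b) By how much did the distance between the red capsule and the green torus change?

+1.1

The distance was about 6.4 in the first image and 7.5 in the second, so they moved 1.1 units further apart.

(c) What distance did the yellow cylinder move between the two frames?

2.3

The yellow cylinder was near (12.2, 5.1) before and (10.0, 4.5) after, so it travelled √(2.2² + 0.6²) ≈ 2.3 units.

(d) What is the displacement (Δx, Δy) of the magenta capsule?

(2.3, -1.4)

The magenta capsule started near (1.5, 2.4) and ended near (3.8, 1.0).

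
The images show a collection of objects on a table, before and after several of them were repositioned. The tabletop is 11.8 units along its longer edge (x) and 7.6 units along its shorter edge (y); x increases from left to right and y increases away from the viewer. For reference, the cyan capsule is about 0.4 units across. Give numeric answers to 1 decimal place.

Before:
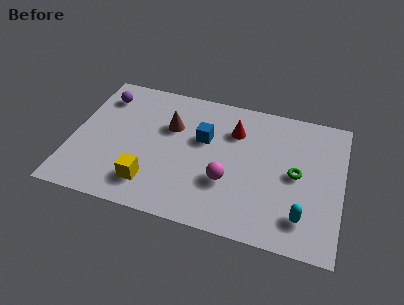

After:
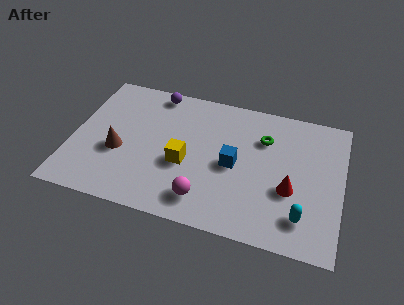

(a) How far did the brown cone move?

2.9

The brown cone was near (4.2, 5.0) before and (2.1, 3.0) after, so it travelled √(2.1² + 2.0²) ≈ 2.9 units.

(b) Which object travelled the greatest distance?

the red cone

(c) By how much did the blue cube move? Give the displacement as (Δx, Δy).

(1.4, -1.1)

From the two frames, the blue cube sits at roughly (5.7, 4.7) before and (7.1, 3.6) after.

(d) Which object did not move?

the cyan capsule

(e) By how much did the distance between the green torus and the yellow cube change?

-2.6

They were about 6.6 units apart before and 4.0 after — 2.6 units closer together.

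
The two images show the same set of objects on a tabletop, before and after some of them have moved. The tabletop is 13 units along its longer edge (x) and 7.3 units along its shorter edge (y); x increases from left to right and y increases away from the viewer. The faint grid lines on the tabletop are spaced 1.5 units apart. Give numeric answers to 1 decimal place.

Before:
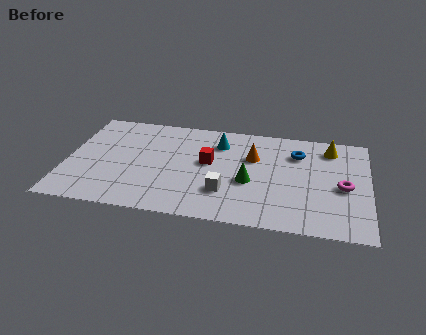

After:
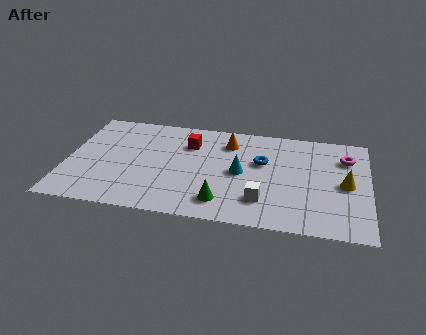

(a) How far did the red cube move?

1.5

From (6.1, 4.1) to (5.2, 5.3), the red cube covered √(0.9² + 1.2²) ≈ 1.5 units.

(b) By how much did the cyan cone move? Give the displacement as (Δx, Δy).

(1.0, -2.0)

From the two frames, the cyan cone sits at roughly (6.5, 5.6) before and (7.5, 3.6) after.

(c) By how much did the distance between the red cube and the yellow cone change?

+1.5

They were about 5.5 units apart before and 7.0 after — 1.5 units further apart.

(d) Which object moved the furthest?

the yellow cone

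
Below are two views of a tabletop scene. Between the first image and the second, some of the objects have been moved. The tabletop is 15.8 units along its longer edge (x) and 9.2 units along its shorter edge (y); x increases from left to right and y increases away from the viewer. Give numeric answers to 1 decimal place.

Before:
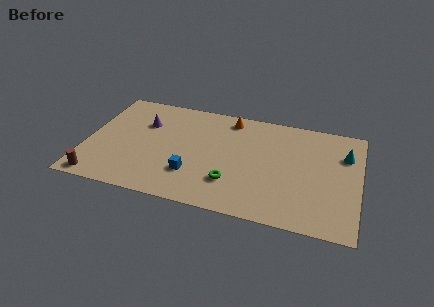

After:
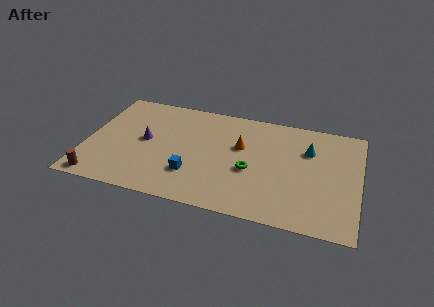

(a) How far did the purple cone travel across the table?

1.5

The purple cone moved from about (3.2, 6.3) to (3.4, 4.8), a distance of √(0.2² + 1.5²) ≈ 1.5.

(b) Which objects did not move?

the brown cylinder and the blue cube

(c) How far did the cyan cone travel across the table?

2.1

The cyan cone was near (14.9, 6.5) before and (12.8, 6.4) after, so it travelled √(2.1² + 0.1²) ≈ 2.1 units.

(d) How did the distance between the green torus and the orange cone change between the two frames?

-3.5

They were about 5.5 units apart before and 2.0 after — 3.5 units closer together.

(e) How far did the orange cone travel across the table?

2.4

The orange cone moved from about (8.1, 8.0) to (8.9, 5.7), a distance of √(0.8² + 2.3²) ≈ 2.4.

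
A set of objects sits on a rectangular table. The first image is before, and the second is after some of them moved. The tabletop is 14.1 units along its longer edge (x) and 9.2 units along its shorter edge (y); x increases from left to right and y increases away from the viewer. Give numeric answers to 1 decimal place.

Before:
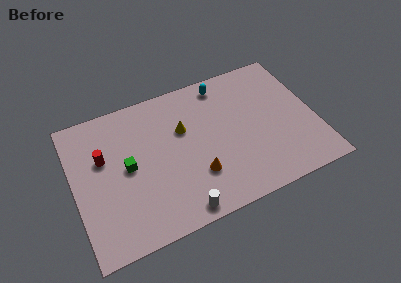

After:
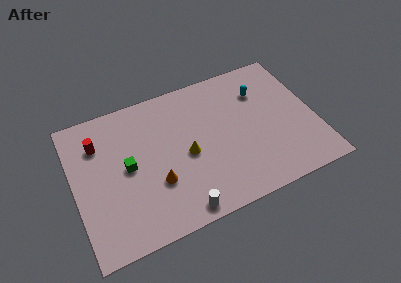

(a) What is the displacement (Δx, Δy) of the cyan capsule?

(2.1, -1.3)

The cyan capsule started near (9.1, 8.0) and ended near (11.2, 6.7).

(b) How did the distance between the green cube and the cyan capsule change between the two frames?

+1.5

The distance was about 6.8 in the first image and 8.3 in the second, so they moved 1.5 units further apart.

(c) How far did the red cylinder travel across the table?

1.0

The red cylinder was near (1.8, 5.8) before and (1.6, 6.8) after, so it travelled √(0.2² + 1.0²) ≈ 1.0 units.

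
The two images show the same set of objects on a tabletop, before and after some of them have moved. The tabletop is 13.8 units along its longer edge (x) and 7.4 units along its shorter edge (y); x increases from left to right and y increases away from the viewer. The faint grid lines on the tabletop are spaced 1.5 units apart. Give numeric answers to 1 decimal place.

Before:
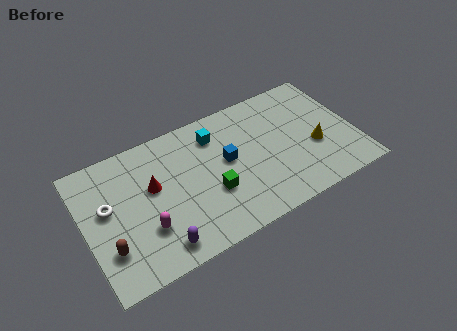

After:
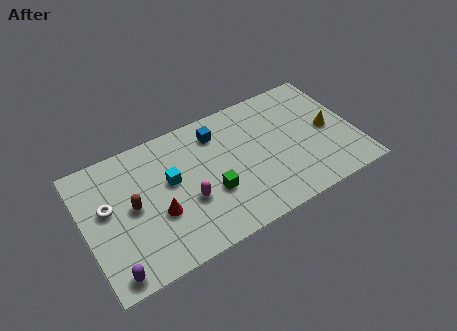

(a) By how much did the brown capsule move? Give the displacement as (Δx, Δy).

(1.4, 1.7)

The brown capsule was at about (1.0, 2.1) and moved to about (2.4, 3.8).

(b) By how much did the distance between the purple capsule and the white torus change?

-0.4

They were about 3.9 units apart before and 3.5 after — 0.4 units closer together.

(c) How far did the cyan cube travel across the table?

2.9

The cyan cube was near (6.9, 5.8) before and (4.4, 4.3) after, so it travelled √(2.5² + 1.5²) ≈ 2.9 units.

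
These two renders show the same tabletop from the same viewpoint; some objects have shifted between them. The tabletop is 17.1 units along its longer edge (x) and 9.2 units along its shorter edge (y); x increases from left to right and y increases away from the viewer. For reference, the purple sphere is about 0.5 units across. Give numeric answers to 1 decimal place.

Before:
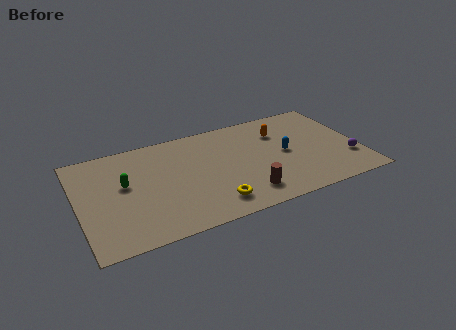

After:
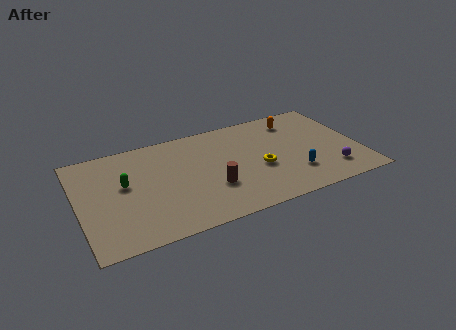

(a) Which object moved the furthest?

the yellow torus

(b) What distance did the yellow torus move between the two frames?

3.7

The yellow torus moved from about (7.8, 1.7) to (10.9, 3.8), a distance of √(3.1² + 2.1²) ≈ 3.7.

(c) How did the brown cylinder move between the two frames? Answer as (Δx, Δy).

(-1.9, 1.3)

From the two frames, the brown cylinder sits at roughly (9.8, 1.8) before and (7.9, 3.1) after.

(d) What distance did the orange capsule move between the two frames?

1.4

From (12.5, 6.7) to (13.6, 7.5), the orange capsule covered √(1.1² + 0.8²) ≈ 1.4 units.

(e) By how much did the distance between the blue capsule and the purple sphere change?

-1.9

They were about 4.2 units apart before and 2.3 after — 1.9 units closer together.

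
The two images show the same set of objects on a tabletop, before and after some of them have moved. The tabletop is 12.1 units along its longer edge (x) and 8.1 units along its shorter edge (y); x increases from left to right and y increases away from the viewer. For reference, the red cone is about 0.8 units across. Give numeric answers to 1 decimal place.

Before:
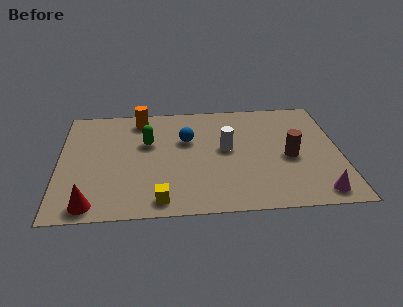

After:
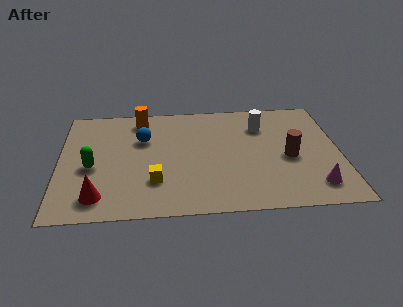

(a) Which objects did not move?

the orange cylinder and the brown cylinder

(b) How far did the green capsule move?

2.9

The green capsule moved from about (3.8, 5.1) to (1.4, 3.5), a distance of √(2.4² + 1.6²) ≈ 2.9.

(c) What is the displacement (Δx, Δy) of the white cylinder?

(1.6, 1.6)

From the two frames, the white cylinder sits at roughly (7.2, 4.4) before and (8.8, 6.0) after.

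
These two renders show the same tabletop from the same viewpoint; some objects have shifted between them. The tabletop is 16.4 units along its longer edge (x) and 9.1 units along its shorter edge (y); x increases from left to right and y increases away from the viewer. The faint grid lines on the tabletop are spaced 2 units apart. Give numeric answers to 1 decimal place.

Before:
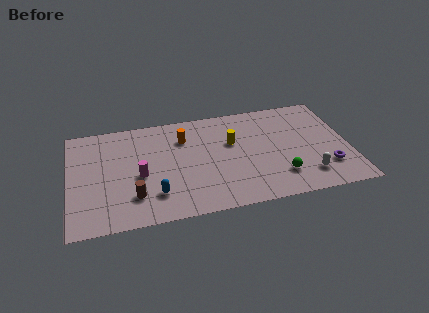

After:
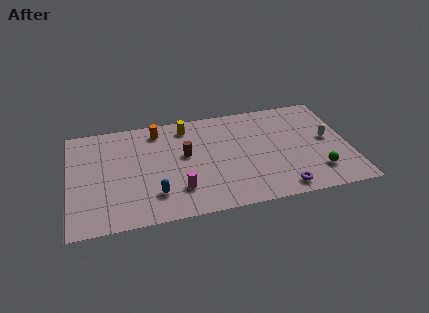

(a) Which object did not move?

the blue capsule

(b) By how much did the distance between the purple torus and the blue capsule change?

-2.7

They were about 10.1 units apart before and 7.4 after — 2.7 units closer together.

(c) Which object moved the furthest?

the brown cylinder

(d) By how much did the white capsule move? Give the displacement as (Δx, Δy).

(1.4, 2.9)

The white capsule started near (13.8, 1.9) and ended near (15.2, 4.8).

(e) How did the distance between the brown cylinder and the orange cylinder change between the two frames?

-2.5

Before: roughly 5.4 units apart; after: 2.9. That's 2.5 units closer together.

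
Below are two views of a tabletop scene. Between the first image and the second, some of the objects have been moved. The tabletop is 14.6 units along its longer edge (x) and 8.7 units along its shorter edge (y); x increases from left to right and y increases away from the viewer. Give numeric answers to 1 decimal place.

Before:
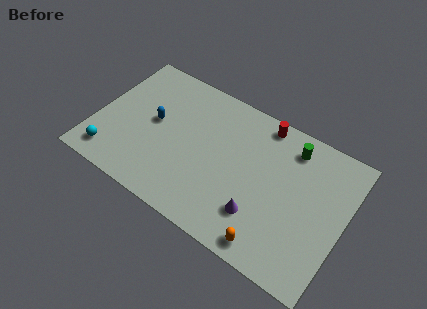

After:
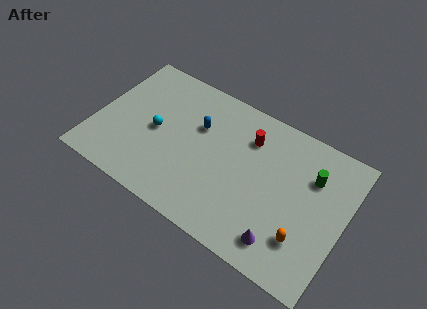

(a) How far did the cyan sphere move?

3.6

From (1.3, 1.4) to (3.5, 4.2), the cyan sphere covered √(2.2² + 2.8²) ≈ 3.6 units.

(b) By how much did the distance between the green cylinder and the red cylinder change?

+1.9

Before: roughly 1.9 units apart; after: 3.8. That's 1.9 units further apart.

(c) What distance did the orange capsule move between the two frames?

2.1

The orange capsule moved from about (10.9, 1.0) to (12.6, 2.3), a distance of √(1.7² + 1.3²) ≈ 2.1.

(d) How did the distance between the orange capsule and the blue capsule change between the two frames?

-0.9

Before: roughly 8.5 units apart; after: 7.6. That's 0.9 units closer together.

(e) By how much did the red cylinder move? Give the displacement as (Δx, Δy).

(-0.6, -1.3)

The red cylinder was at about (9.3, 7.8) and moved to about (8.7, 6.5).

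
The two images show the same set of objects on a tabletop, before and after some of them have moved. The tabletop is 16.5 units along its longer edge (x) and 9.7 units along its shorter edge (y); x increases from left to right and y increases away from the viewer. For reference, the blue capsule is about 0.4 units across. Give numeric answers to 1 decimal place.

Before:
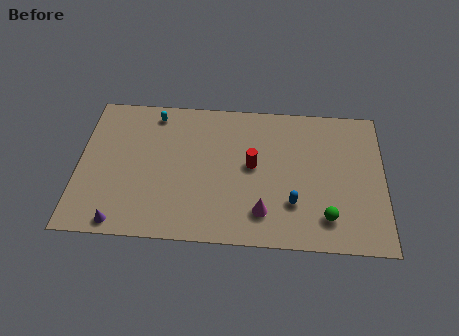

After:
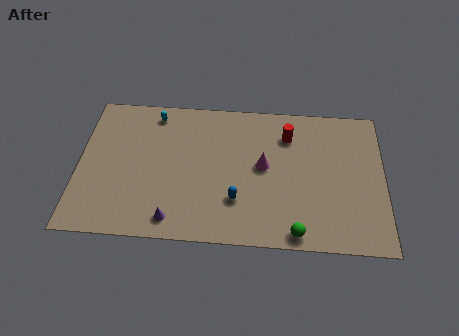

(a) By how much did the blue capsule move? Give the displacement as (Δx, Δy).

(-3.0, 0.0)

The blue capsule was at about (11.6, 2.8) and moved to about (8.6, 2.8).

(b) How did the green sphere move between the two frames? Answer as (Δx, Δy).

(-1.6, -1.1)

From the two frames, the green sphere sits at roughly (13.4, 2.0) before and (11.8, 0.9) after.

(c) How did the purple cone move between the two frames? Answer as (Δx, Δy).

(2.8, 0.4)

The purple cone started near (2.4, 0.9) and ended near (5.2, 1.3).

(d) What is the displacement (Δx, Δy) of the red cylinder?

(1.9, 2.2)

From the two frames, the red cylinder sits at roughly (9.4, 5.2) before and (11.3, 7.4) after.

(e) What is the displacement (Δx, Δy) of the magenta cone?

(0.0, 3.1)

The magenta cone was at about (10.0, 2.1) and moved to about (10.0, 5.2).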